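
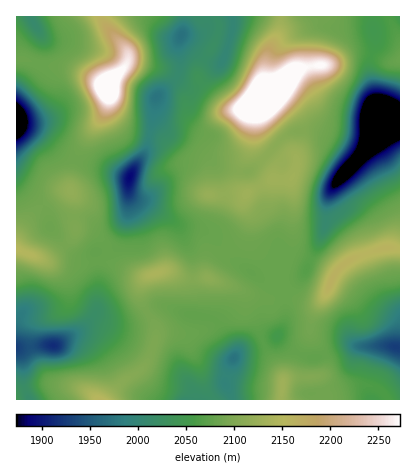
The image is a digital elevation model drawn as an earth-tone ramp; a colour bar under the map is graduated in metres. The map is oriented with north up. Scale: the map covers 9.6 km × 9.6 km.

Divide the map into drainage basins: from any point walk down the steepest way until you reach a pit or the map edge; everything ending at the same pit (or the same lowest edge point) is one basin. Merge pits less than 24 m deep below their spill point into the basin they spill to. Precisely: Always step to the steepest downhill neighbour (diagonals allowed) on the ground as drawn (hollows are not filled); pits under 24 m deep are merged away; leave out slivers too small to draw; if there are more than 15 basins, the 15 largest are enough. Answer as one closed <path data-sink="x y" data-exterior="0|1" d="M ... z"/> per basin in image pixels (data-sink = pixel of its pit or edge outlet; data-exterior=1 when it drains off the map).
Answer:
<path data-sink="380 122" data-exterior="0" d="M400 16l-119 0-2 16-13 28 0 36-2 3-6 2-4 5-4 42-10 20 0 16 7 10-3 12 5 12-1 6-9 18-23 18-7 12 1 7 26 8 28 12 6 0 8-6 4 0 20 9 10 1 8-3 5-4 12-26 13-10 34-12 16 0z"/><path data-sink="130 178" data-exterior="0" d="M280 16l-64 0 3 8-1 10-6 14-12 18-2 14-12 1-28-13-24-6-7 0-16 18-3 6 1 8-3 14-24 38-8 18-4 26 4 8 1 36-11 13-12 9-8 4 28 3 32-2 36 15 30-5 20 8 18-1 8-18 23-18 9-18 1-6-5-12 3-12-7-10 0-16 10-20 4-42 4-5 6-2 2-3 0-36 13-28z"/><path data-sink="234 358" data-exterior="0" d="M170 271l-8 0-14 5-7 10-1 8 3 12 13 22 0 10-6 18-5 10-7 6-14 8-17 20 173 0 3-20 9-10 5-14 13-22 3-20 9-14-14 3-26-10-4 0-8 6-6 0-56-21-18 1z"/><path data-sink="54 346" data-exterior="0" d="M18 250l-2 0 0 150 90 0 18-20 14-8 7-6 10-24 1-14-13-22-3-12 2-12 5-6-11-1-32-14-16 2-40-1z"/><path data-sink="396 348" data-exterior="0" d="M396 248l-12 0-24 7-10 5-13 10-13 28-11 16-3 20-13 22-5 14-8 10 12-3 22 0 4 7 4 16 74 0 0-150z"/><path data-sink="16 122" data-exterior="1" d="M24 59l-8 1 0 178 13-20 15-14 18-12 9-2 0-14 6-22 25-38 7-22-1-4-6-6-18-10-16-6-28-3z"/><path data-sink="34 22" data-exterior="0" d="M100 16l-84 0 0 42 12 2 12 5 28 3 28 12 12 9 3-9 16-16 1-10-25-32z"/><path data-sink="182 36" data-exterior="0" d="M214 16l-112 0-1 2 25 32 2 4 0 8 30 6 24 12 12 1 5-3 1-12 12-18 6-14 1-10z"/>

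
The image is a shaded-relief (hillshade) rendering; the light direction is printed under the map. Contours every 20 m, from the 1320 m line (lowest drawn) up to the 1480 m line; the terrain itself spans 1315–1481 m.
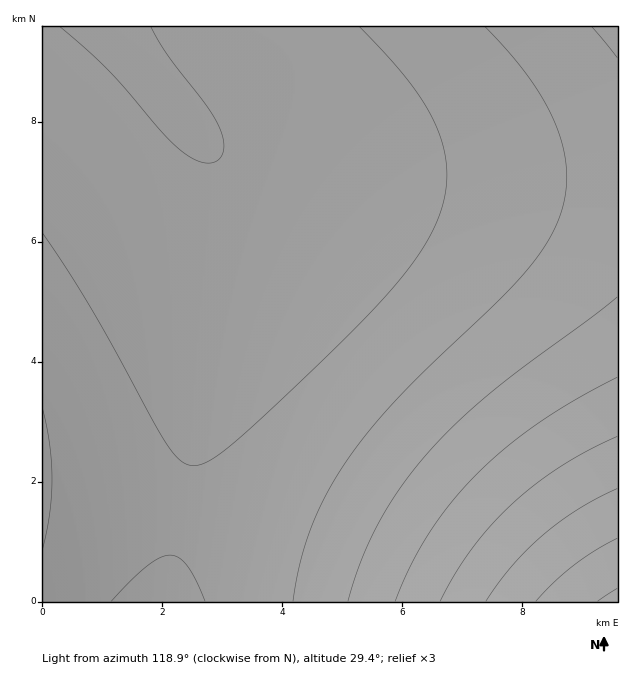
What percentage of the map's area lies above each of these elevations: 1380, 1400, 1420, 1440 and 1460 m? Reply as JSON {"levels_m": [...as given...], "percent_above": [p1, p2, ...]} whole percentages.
{"levels_m": [1380, 1400, 1420, 1440, 1460], "percent_above": [94, 90, 84, 71, 40]}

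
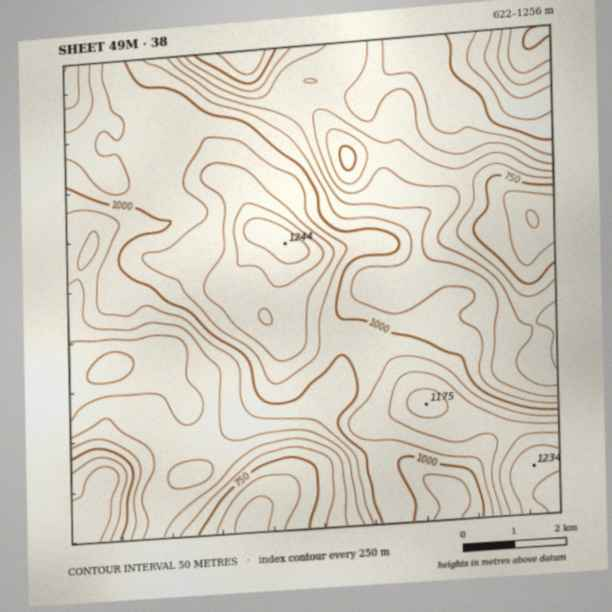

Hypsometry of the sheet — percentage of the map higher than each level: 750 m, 94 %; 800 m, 90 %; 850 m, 81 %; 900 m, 67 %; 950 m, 54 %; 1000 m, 41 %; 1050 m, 25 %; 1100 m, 14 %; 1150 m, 6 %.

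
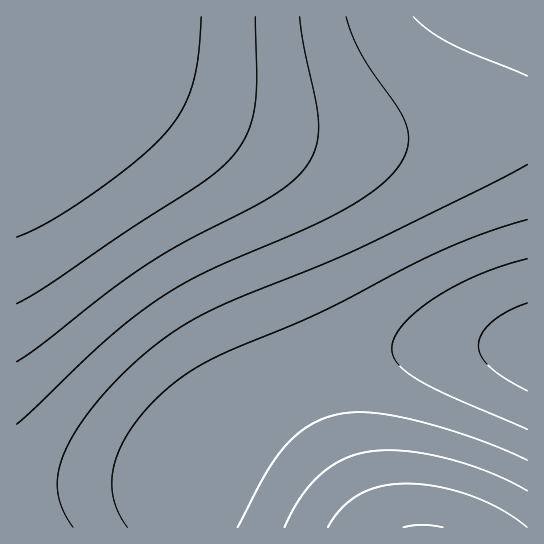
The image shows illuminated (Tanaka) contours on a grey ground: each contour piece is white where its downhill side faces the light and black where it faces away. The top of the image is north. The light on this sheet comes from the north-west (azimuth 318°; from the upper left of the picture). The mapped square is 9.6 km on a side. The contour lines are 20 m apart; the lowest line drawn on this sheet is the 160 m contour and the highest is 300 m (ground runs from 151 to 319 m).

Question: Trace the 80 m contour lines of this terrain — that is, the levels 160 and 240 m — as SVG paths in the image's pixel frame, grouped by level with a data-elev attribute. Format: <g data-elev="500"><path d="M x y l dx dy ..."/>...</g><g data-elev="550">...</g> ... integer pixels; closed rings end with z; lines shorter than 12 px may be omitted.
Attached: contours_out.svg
<g data-elev="160"><path d="M527 391l-23-13-14-11-9-10-3-11 4-12 10-12 16-11 19-8"/></g><g data-elev="240"><path d="M527 527l-26-18-31-14-33-9-31-2-25 2-22 8-18 15-13 18"/><path d="M17 424l90-85 27-22 25-19 24-14 24-13 96-41 38-19 34-21 21-20 8-12 4-11 1-10-3-12-8-18-36-52-9-19-7-19"/></g>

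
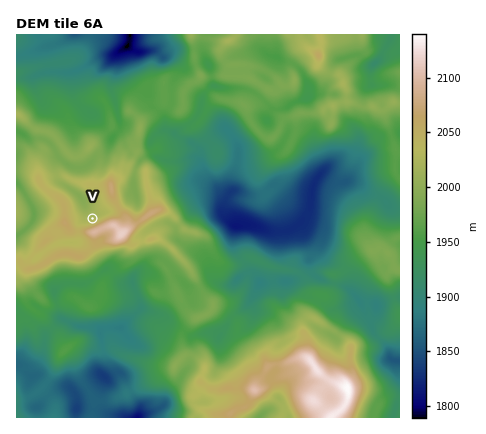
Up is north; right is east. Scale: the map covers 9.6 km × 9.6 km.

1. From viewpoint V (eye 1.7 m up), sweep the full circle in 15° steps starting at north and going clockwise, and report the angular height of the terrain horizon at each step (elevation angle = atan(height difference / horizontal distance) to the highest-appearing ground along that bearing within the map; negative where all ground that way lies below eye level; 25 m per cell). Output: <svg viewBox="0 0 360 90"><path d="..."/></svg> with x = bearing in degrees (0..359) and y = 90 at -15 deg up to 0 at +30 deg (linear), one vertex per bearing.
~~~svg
<svg viewBox="0 0 360 90"><path d="M0 58l15-1 15-3 15 0 15 1 15 0 15-5 15-9 15-3 15-3 15-2 15 0 15 2 15 4 15 7 15 6 15 1 15 0 15 1 15 1 15 1 15 4 15 0 15-1"/></svg>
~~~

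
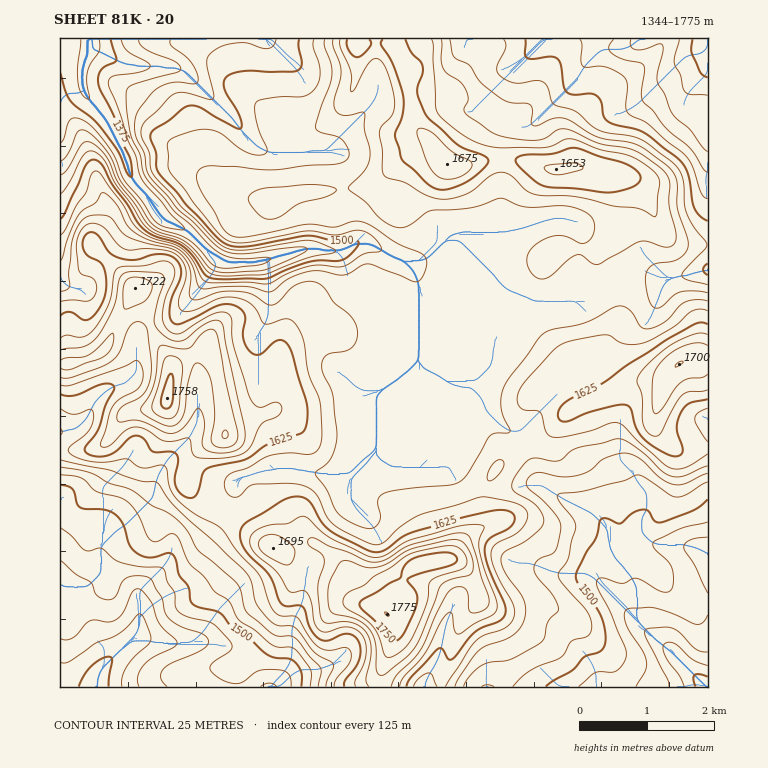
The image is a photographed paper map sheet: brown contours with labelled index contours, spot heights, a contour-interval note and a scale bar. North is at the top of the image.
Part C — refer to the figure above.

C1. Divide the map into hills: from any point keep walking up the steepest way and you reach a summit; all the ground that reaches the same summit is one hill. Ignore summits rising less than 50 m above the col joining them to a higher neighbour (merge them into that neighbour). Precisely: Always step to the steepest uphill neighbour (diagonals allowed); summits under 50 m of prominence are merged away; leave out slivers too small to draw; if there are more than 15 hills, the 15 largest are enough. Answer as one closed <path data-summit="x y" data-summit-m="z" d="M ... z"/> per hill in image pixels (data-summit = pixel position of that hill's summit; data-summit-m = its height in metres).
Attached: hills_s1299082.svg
<path data-summit="387 614" data-summit-m="1775" d="M366 243l-10 0-18 7 12 38-17 27 0 34 5 18 11 11 19 14 13-1-5 7 0 49-4 8-24 23-21-2-27-7-32 0-27 9-6 6-5 17-18 32-13 12-24 11-34 34-4 42-33 33 1-9-8-15-10-29-9-15-9-9-9-4 0 103 646 0-42-44-17-11-9-11-4-29-20-34-9-34-9-9-51-27-7-8-5-17-14-25-18-11-14-14-7-17-7-8-25-7 26 0 4-1 12-13 7-12 2-6-2-26 2-2 2-30-2-8-9-14-22-18-17-6-10 1-19 14-12 3-12-3z"/><path data-summit="447 164" data-summit-m="1675" d="M708 38l-617 0-1 11-7 16-2 15 4 13 22 27 18 36 5 20 9 12 28 33 25 13 20 22 9 5 7 2 33-2 39-11 16-2 22 3 18-8 10 0 32 17 14 3 10-3 19-14 10-1 17 6 18 14 10 11 5 10 6 4 23 10 15 4 9-4 32 0 44-18 37-2 41-11z"/><path data-summit="167 398" data-summit-m="1758" d="M89 38l-29 1 0 544 9 5 9 9 27 59 1 8 31-32 4-42 34-34 24-11 13-12 18-32 5-17 6-6 27-9 32 0 27 7 21 2 22-20 6-11 0-49 3-6-11 0-9-5-21-20-3-8-2-44 17-27-10-34-2-3-28-3-49 13-33 2-16-7-27-27-18-8-37-45-5-20-18-36-22-27-4-18 6-21 3-5z"/><path data-summit="679 364" data-summit-m="1700" d="M708 270l-41 10-30 0-51 20-32 0-9 4-15-4-23-10-7-7-3 72-7 12-12 13-25 2 20 6 7 8 7 17 14 14 18 11 14 25 5 17 7 8 51 27 9 9 9 34 20 34 4 29 9 11 17 11 44 44z"/>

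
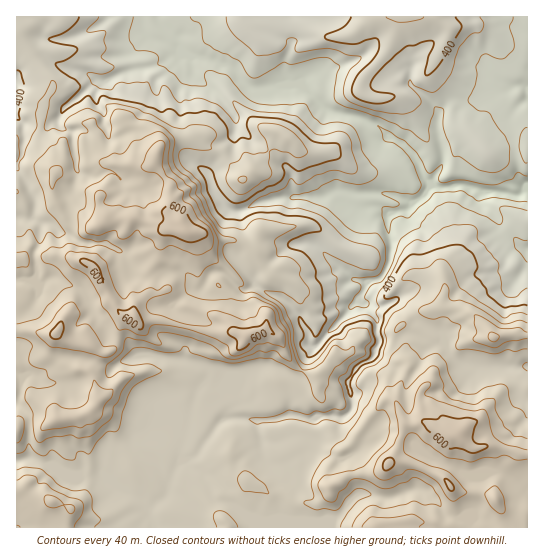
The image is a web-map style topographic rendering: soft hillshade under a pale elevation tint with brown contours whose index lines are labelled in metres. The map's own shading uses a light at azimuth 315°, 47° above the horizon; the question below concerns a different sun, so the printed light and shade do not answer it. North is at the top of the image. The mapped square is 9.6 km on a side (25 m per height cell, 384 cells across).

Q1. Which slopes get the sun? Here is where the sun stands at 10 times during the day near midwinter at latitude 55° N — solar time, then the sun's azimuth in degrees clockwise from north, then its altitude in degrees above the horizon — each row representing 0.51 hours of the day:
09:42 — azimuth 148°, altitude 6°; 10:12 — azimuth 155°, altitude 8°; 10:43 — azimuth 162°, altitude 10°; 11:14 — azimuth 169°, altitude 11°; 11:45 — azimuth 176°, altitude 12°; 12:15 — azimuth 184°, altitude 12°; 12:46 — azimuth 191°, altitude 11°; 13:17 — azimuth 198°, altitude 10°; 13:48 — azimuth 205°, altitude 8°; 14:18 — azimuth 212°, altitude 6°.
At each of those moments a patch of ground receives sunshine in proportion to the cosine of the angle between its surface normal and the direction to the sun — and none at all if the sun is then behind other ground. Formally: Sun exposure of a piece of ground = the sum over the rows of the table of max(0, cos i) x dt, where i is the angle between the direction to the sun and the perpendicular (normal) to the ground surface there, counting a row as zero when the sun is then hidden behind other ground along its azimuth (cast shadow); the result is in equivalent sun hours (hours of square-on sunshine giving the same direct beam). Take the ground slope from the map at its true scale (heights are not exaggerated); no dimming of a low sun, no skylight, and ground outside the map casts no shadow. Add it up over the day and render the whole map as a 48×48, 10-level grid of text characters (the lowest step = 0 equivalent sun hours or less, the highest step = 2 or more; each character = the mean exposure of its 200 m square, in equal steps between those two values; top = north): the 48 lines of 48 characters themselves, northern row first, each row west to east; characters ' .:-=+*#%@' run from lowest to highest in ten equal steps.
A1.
-=+==+*+:-============-==----:::=++=++++::---===
=++*#*-.-==========+*+===++=-.:=**++****+***=--=
=-::..:--------====+**+==+=+#%%##*=+**+=+#**+===
=--===++=--::---==++**+*#*#@@%%%+:=**+-=*++++===
+=:-+++-::---::--::=++*##*#*+++: -+++=-++=======
*=-. .-+=:  .:.:--:.:+**+===--:.:+=-=-=*+=======
------:     :....:-:.:-:::----------:*#*++======
::-=*=        .    -.     .:==+#+--=-:*#+===---=
-===-   .          .-      .:=%@@@%#**=*=----==:
=+=-   ..-:       ..::     ..  :*@@%#++=-::--=--
:-- .+=::==:.   ...:.-=:.       :-*%#*===-::----
:::..::-:-:.  .-===-..=++-.   .::--=#*==++=::---
-::.:---..::.-++++=:...-**+:::--::::-#+=+++=:-==
-:..:---:.::-=-.-++=...-+%####+-:::-:=++=+**+==+
=+=---++=****=   :-:.:---*%%%@%*=--==:*+-+*###*%
:++++-. .-==+=.  .:-=+#@%#####%@%**+=-=+##%%%#**
-=+==--.:::---::-.:=*@@%*==+===++++***-    ::...
=-=+-:-=:.... :.  .-#*.      :--===--: .... .   
+==*=-.:::..:-:..            .:--:--...::.  :=-.
:.-=+=:-+++*=---       ...:-. ..::.:..:::...:-==
::: .:#@@*#***##++:  .-=*%%%*:    .:. ....:---=+
 :     .-**==*#%%#+++=----:-++-   .:     ...::-=
:--=-.  .:====+*##*:=+==:  .:+#*=-:.    .:::::..
+=+**%#::--==+++**#=.=+-:--::-+%##-......-==----
+===+#%*:::--:.-==::-.:---:-::-+#*..==--::-:::-.
:--::-+#=...::--=-=-.. .-=-::--::. =*=---.      
=-::..-+=. .=**: ..:.    -==---: :+=:..::       
=-:. ::=#= .:::=-.    .  :+==:.  ..  :-==-.     
:.  -+.:+##--=:.:-=:   ::.-=--    :.:=**+*+:    
=-.:=-::-*@@*%@@#=--: :+..:==    .-======---. ..
+*%%*--:.-#@@==#@@@%**@@%-::.  :+=-=--==--*#%@@%
=-=#%%%*=%*+#@%***##%@@@@=   ::=+.:::::.-*#%@@##
=+++-::=%=   :--=*%@@@#*%@.  =*@= .-::  :===+++*
==+=+*+-: .=++=========--+*--+%-.:::-. ::::::::.
-:--==-: -%#*++============+==:-+-:.:.:=.     :-
=-..::::-**=================+=-:-:..::-.     --=
=+-.  .=**+=============+***%#+:.:*=.::     :-::
.=-::-+**+=========+=+**+-=+=:: .=++.:::.  .::::
-==@@%#%%+=========::::::-:..:  -=-=+*+::.-+-::.
**%@%%%%*+=---====-----===-==-.-=-::+*##++=:..  
#*#*+**+==-----==---------=--:-+-. .--*#%%+=+-. 
=-++++====---====-===---===-:.-:...:..:=##@@%***
  .:-=======-==--===--:-----.. ..-*##%=  -+==+**
 :   :--=======----===-:----. :#%%@@%%@%:.--::==
=-    .---=======---=++=---=*+%*+*%#+-=##=-:..--
===-. :----===--==-=======--*@*-     ..-##***---
+=+*++=:-====-==-=-.-=====++*#=.      ..=+==**--
++===**============-:-========-:.::-==--:-=-=+==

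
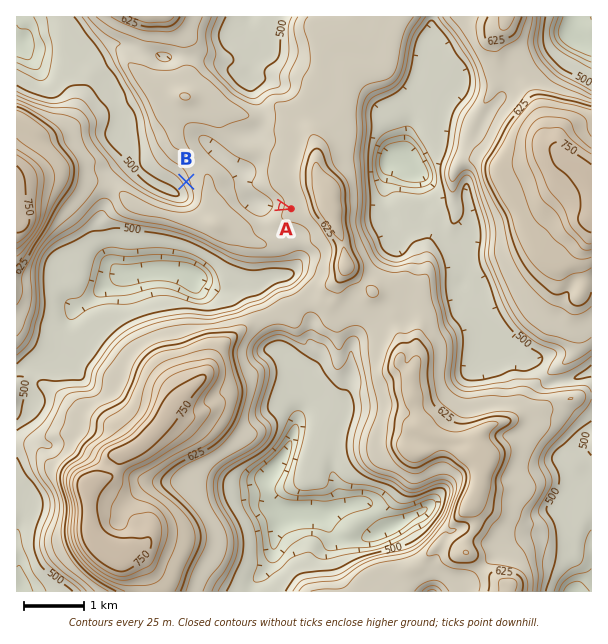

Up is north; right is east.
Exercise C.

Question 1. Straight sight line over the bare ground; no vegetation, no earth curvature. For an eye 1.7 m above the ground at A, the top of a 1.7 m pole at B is hidden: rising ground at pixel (230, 193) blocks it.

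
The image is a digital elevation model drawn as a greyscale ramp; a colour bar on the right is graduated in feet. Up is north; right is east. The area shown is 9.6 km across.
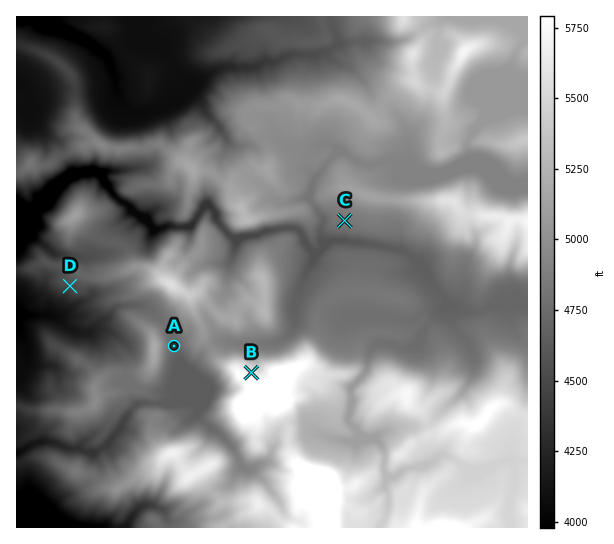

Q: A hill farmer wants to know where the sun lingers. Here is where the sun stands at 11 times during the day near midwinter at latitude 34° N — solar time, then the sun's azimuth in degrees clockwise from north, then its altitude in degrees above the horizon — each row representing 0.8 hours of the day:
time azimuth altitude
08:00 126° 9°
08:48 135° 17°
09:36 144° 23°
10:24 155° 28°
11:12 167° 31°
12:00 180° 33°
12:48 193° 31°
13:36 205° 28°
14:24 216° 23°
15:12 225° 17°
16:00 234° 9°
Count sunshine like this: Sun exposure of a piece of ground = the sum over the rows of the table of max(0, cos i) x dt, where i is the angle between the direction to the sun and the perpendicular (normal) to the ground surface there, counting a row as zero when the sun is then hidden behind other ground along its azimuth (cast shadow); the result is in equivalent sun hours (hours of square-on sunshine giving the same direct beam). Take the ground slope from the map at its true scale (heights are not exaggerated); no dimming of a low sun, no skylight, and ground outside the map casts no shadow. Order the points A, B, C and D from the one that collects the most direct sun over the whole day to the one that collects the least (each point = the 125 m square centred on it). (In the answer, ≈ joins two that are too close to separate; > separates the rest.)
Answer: D > C ≈ A > B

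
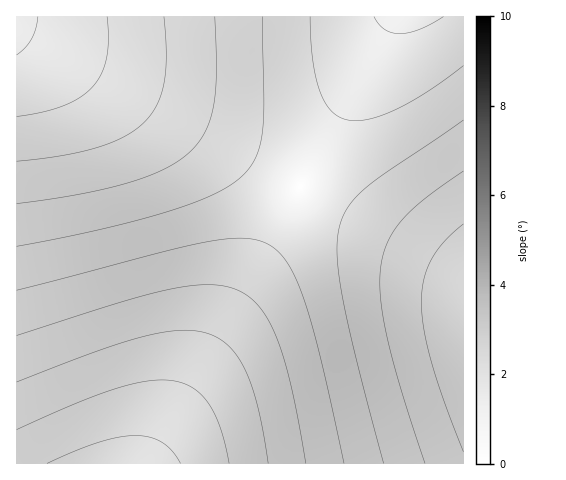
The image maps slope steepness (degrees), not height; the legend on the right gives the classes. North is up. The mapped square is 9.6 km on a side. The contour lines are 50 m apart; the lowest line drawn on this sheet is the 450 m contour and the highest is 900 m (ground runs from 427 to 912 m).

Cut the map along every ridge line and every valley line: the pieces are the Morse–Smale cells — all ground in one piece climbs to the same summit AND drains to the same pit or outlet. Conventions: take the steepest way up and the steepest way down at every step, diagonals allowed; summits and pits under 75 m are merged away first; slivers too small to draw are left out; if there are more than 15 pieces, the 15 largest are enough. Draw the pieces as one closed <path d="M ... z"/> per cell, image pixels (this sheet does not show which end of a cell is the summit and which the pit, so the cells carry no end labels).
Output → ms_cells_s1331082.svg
<path d="M17 30l-1 433 131 1 154-277z"/><path d="M302 188l-4 1-150 274 315 1 1-186z"/><path d="M393 16l-376 0-1 13 284 157z"/><path d="M463 16l-69 1-93 169 162 91z"/>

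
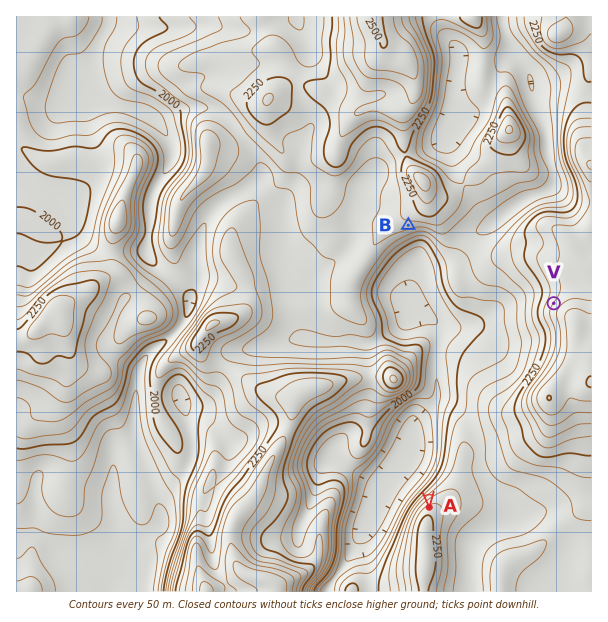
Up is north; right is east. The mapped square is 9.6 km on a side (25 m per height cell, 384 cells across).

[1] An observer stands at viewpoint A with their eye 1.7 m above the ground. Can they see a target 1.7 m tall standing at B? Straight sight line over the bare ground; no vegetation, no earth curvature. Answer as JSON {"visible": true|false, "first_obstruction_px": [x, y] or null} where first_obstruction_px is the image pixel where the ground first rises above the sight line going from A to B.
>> {"visible": true, "first_obstruction_px": null}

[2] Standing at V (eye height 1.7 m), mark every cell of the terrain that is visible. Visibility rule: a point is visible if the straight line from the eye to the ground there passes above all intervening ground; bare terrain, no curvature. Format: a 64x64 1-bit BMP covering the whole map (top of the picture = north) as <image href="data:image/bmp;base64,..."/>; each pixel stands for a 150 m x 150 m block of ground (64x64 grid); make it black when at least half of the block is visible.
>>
<image width="64" height="64" href="data:image/bmp;base64,Qk0+AgAAAAAAAD4AAAAoAAAAQAAAAEAAAAABAAEAAAAAAAACAAATCwAAEwsAAAIAAAAAAAAA////AAAAAAAAAAAHyAAAAAAAAB/wAAAAAAAAf/AAAAAAAAD/8AAAAAAAAP54AAAAAAAA/ngAAAAAAAD+eAAAAAAAAP94AAAAAAAA//wAAAAAAAB//AAAAAAAAD/+AAAAAAAAH/4AAAAAAAAf/wAAAAAAAA//gAAAAAAAD8OAAAAAAAAHg8AAAAAAAAcDwAAAAAAAAgHgAAAAAAACAeAAAAAAAAEB4AAABgAAAYDgAAADgAAB4DQAAAfAAADwPAAAA8AAMfw8AAADAAR//HxgABAAB//+fuAAEAAP//5/4AAkAA/////wACQAB/////AAJgAH/8P/+AAHAAP+B//8AAfDAf4H/H4AB+MAfA/4f/AB/wB8B+B/+AD+AHgH4P/4AHwAeAfA//gAOAD4A+D/9gAwAPwB4P8EADAB/jHx8AwAGED8cPvgGAAYYPh4f+AgABgg8Hg/8AAAGDBweAfwAAAIOCA4B/gAAAAfADgH+AAAAA+AOAd8AAAAB8P4AzwBAAAHxxgADgEAAAfGGAAPAgAAB4wIAA8AAAAHCAgYBwAAAAIYADwAAAAAABAA/AAAAAAAGAGeAAAAAAAIAA4AAAAAAAgADgAAAAAAAAAOAAAAAAAAA/4AAAAAAAAB/wAAAAAAAADOAAAAAAAAAE4AAAAAAAAARgAQAAAAAACGAAAAAAAAAI8AAA=="/>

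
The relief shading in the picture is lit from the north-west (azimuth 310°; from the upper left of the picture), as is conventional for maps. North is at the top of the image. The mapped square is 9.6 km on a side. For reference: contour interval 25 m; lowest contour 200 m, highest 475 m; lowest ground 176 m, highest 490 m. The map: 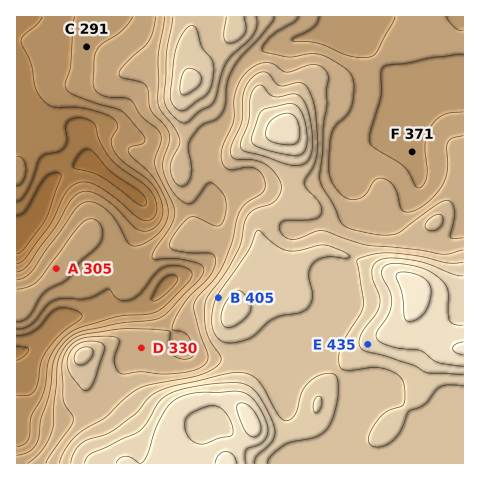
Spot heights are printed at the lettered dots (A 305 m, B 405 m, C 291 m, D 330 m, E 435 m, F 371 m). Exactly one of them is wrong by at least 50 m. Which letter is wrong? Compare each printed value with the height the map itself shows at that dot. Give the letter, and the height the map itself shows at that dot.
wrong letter F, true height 296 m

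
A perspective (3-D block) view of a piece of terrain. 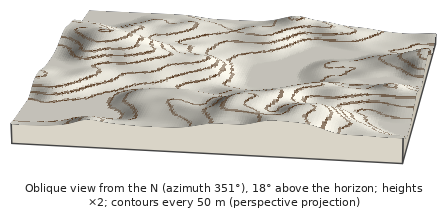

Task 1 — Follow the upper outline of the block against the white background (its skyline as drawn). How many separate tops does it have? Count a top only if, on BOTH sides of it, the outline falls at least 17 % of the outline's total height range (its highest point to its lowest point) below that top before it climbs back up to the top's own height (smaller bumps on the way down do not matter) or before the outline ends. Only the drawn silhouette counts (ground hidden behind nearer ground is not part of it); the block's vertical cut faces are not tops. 1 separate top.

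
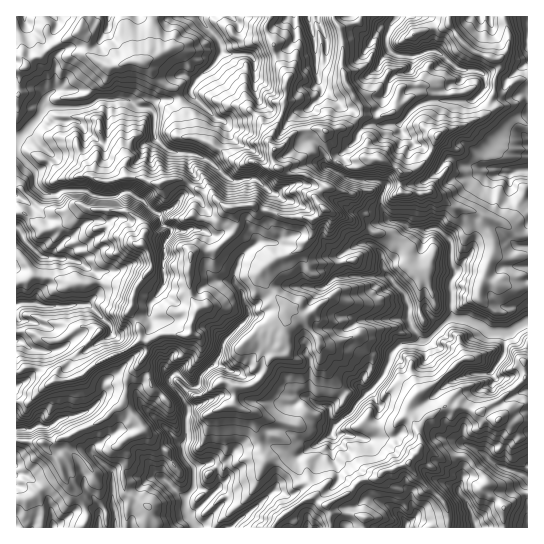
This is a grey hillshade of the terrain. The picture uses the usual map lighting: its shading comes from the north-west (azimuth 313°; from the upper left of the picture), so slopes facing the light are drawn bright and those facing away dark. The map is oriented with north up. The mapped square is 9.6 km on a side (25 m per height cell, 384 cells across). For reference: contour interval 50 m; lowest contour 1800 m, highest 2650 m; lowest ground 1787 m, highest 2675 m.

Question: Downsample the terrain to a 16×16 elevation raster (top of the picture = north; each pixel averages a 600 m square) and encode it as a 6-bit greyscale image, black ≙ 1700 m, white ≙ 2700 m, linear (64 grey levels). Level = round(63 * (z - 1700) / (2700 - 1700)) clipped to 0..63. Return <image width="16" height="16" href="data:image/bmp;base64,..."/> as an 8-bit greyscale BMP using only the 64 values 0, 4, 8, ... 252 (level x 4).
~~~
<image width="16" height="16" href="data:image/bmp;base64,Qk02BQAAAAAAADYEAAAoAAAAEAAAABAAAAABAAgAAAAAAAABAAATCwAAEwsAAAABAAAAAAAAAAAAAAEBAQACAgIAAwMDAAQEBAAFBQUABgYGAAcHBwAICAgACQkJAAoKCgALCwsADAwMAA0NDQAODg4ADw8PABAQEAAREREAEhISABMTEwAUFBQAFRUVABYWFgAXFxcAGBgYABkZGQAaGhoAGxsbABwcHAAdHR0AHh4eAB8fHwAgICAAISEhACIiIgAjIyMAJCQkACUlJQAmJiYAJycnACgoKAApKSkAKioqACsrKwAsLCwALS0tAC4uLgAvLy8AMDAwADExMQAyMjIAMzMzADQ0NAA1NTUANjY2ADc3NwA4ODgAOTk5ADo6OgA7OzsAPDw8AD09PQA+Pj4APz8/AEBAQABBQUEAQkJCAENDQwBEREQARUVFAEZGRgBHR0cASEhIAElJSQBKSkoAS0tLAExMTABNTU0ATk5OAE9PTwBQUFAAUVFRAFJSUgBTU1MAVFRUAFVVVQBWVlYAV1dXAFhYWABZWVkAWlpaAFtbWwBcXFwAXV1dAF5eXgBfX18AYGBgAGFhYQBiYmIAY2NjAGRkZABlZWUAZmZmAGdnZwBoaGgAaWlpAGpqagBra2sAbGxsAG1tbQBubm4Ab29vAHBwcABxcXEAcnJyAHNzcwB0dHQAdXV1AHZ2dgB3d3cAeHh4AHl5eQB6enoAe3t7AHx8fAB9fX0Afn5+AH9/fwCAgIAAgYGBAIKCggCDg4MAhISEAIWFhQCGhoYAh4eHAIiIiACJiYkAioqKAIuLiwCMjIwAjY2NAI6OjgCPj48AkJCQAJGRkQCSkpIAk5OTAJSUlACVlZUAlpaWAJeXlwCYmJgAmZmZAJqamgCbm5sAnJycAJ2dnQCenp4An5+fAKCgoAChoaEAoqKiAKOjowCkpKQApaWlAKampgCnp6cAqKioAKmpqQCqqqoAq6urAKysrACtra0Arq6uAK+vrwCwsLAAsbGxALKysgCzs7MAtLS0ALW1tQC2trYAt7e3ALi4uAC5ubkAurq6ALu7uwC8vLwAvb29AL6+vgC/v78AwMDAAMHBwQDCwsIAw8PDAMTExADFxcUAxsbGAMfHxwDIyMgAycnJAMrKygDLy8sAzMzMAM3NzQDOzs4Az8/PANDQ0ADR0dEA0tLSANPT0wDU1NQA1dXVANbW1gDX19cA2NjYANnZ2QDa2toA29vbANzc3ADd3d0A3t7eAN/f3wDg4OAA4eHhAOLi4gDj4+MA5OTkAOXl5QDm5uYA5+fnAOjo6ADp6ekA6urqAOvr6wDs7OwA7e3tAO7u7gDv7+8A8PDwAPHx8QDy8vIA8/PzAPT09AD19fUA9vb2APf39wD4+PgA+fn5APr6+gD7+/sA/Pz8AP39/QD+/v4A////ADxAREhIHDRIcHh4ZFBkPEhAXFRMMCg4XFxseISAWFQ4WGxgaEwwUGRkUFhsjGBIVFRUbHRcRHx4aExEYHh0dHiAkHx8ZEiAiGhoUEBsaExgYHSMmIyUcJiUjHRAMExMPERUYJysvJSMoJR0TCwoLCxEVFiQoLScnJiEbEBINFhUPERckJy4qKSolHBMXDhQUERYcJRwoLi0uMiMXEhMXFQwQFRciJicmKzUoHyMaEhAIEBoeGBcdKzQsKisnGRAMBwwQExAZGCYrLCciIiMZEAoICwoPEBccJh8jHx4aGBURDhUXFhANFCMZHxMREhcVDhIUFBQODBgcFR0NFRgUEQ="/>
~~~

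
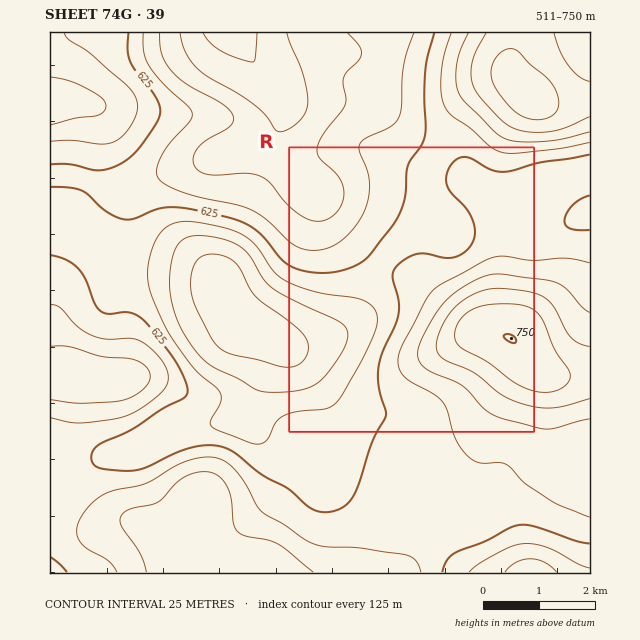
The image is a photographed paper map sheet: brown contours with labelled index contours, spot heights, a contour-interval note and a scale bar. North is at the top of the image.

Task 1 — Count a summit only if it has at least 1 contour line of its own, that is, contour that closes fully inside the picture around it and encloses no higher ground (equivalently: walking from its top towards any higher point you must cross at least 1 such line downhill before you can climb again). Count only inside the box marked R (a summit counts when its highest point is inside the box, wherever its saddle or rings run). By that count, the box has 1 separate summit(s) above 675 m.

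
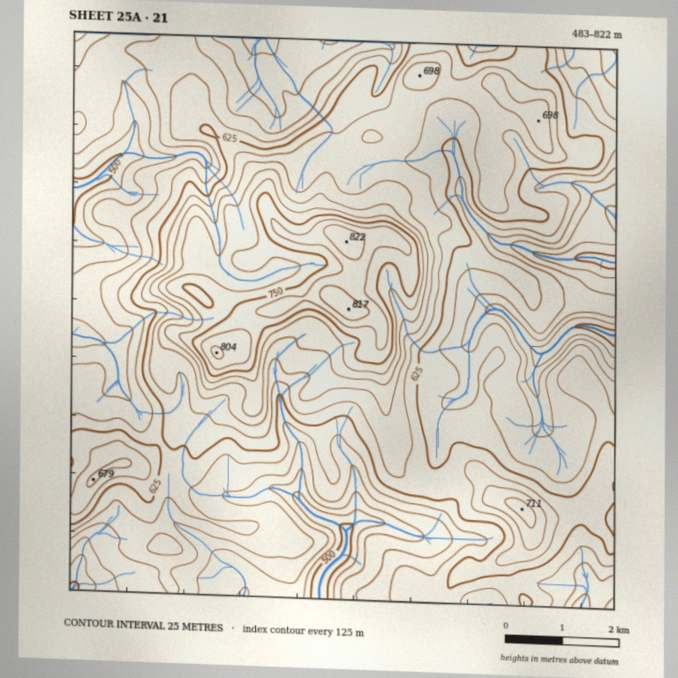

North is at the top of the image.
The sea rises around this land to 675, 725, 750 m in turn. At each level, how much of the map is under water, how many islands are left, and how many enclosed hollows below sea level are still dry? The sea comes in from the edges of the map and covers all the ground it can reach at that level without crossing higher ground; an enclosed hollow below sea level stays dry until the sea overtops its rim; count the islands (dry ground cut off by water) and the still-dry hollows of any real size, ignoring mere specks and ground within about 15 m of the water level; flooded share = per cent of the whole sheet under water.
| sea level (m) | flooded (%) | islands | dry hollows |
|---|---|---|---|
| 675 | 82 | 4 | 0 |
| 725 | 91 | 1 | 0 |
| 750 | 94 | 1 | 0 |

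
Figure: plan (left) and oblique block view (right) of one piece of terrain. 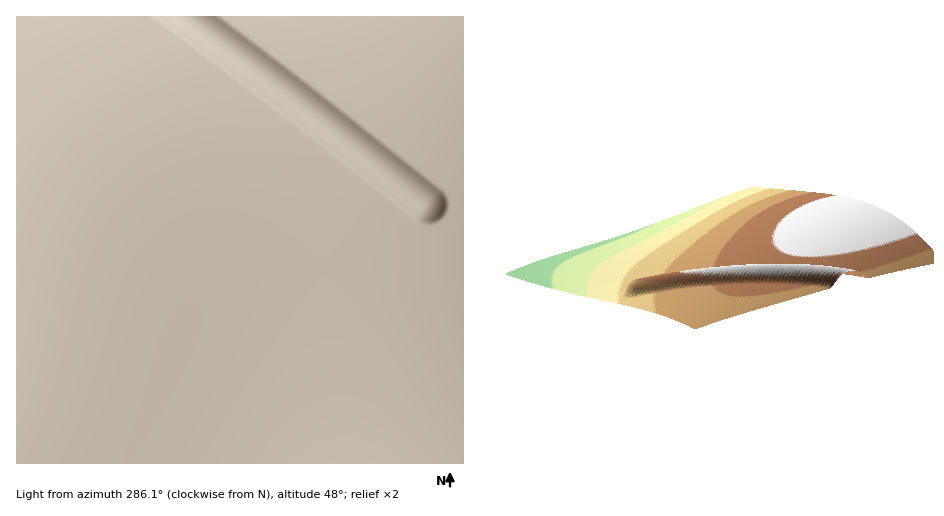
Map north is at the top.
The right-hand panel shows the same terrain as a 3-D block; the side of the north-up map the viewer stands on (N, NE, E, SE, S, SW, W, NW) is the NE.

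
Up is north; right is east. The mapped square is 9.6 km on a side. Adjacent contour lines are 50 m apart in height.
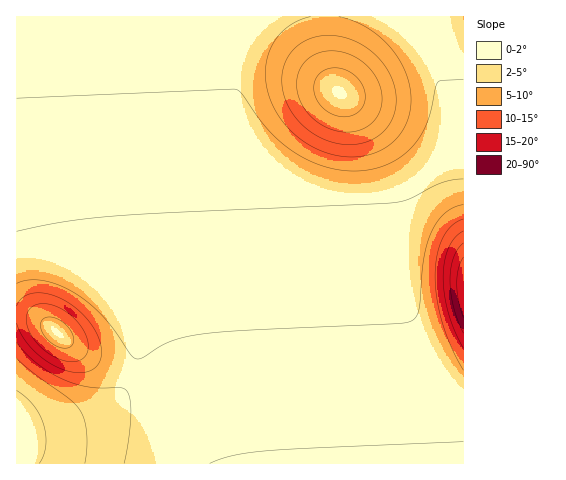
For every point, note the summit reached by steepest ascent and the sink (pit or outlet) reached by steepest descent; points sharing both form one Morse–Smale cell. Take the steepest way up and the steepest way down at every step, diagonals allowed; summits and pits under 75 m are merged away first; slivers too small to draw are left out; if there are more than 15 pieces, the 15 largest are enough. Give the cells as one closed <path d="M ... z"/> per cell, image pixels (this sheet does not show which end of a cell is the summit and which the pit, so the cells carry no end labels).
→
<path d="M463 16l-364 1 9 206 8 48 16 42 5 24 0 24-4 15 28 16 22 20 16 23 15 29 250-1z"/><path d="M98 16l-82 1 0 297 13 2 14 6 38 30 28 15 23 9 5-15 0-24-5-24-16-42-8-48z"/><path d="M133 376l-10 16-10 10-21 13-43 13-32 6-1 29 197 1-14-29-16-23-22-20z"/><path d="M24 315l-8 0 1 119 32-6 43-13 21-13 14-14 6-11-2-2-39-16-19-13-30-24z"/>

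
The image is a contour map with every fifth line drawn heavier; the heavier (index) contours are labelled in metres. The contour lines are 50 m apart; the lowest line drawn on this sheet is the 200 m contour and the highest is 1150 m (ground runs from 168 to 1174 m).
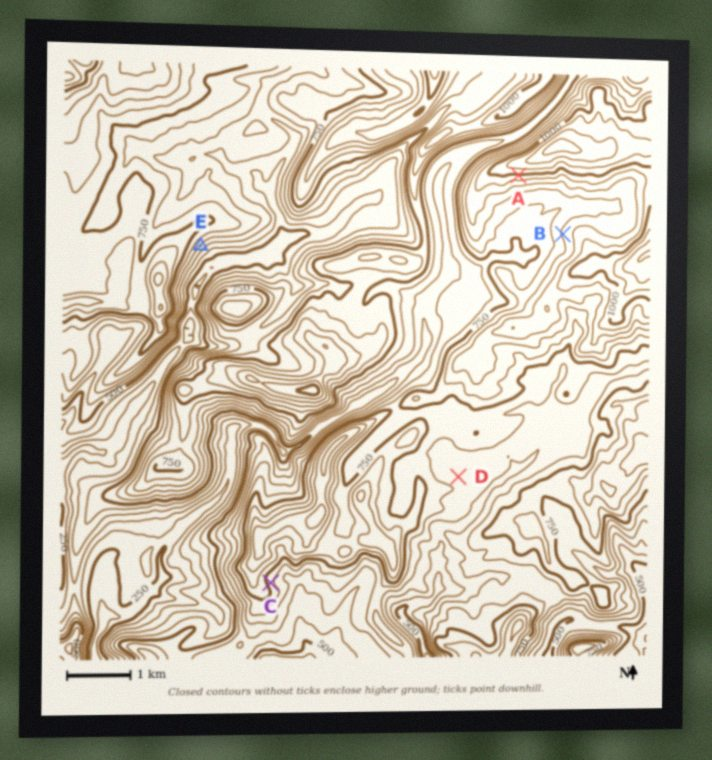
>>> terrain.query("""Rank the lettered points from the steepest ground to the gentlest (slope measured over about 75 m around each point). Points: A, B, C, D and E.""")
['E', 'A', 'C', 'B', 'D']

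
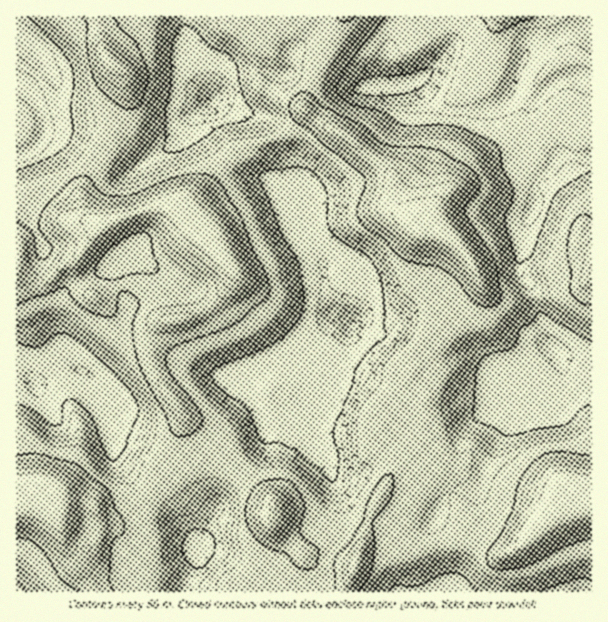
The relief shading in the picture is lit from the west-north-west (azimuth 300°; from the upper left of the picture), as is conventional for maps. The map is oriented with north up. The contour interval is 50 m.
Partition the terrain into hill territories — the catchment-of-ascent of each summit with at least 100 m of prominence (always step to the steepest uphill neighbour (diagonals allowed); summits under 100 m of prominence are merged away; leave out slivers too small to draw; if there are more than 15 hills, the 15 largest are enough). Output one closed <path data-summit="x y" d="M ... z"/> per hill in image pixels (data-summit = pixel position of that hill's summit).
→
<path data-summit="224 255" d="M216 100l-26 17-6 17-7 10-18 8-10-1-14-9-16-16-12-4-23 0-39 6-5 15-11 9-13 6 0 217 13 4 6 6 28-18 11 0 19 9 12 9 7 7 0 9-4 9 0 16 8 35 27 27 16 10 11 11 11 16 12 12 3 6 1 10 23-44 0-17 6-13 17-19 19-14 4-11-2-15-24-48 32-12 27-2 6-3 19-20 6-11 12-9-8-6-6-10-3-9-1-26-16-19-6-20-13-15-13-25-16-12-7-17-9-9-4-30z"/><path data-summit="423 224" d="M398 16l-213 0 1 37 10 13 8 18 11 16 9-20 7-7 32-3 15 5-3 1-4 5-6 18-6 12-5 3 8 3 4 24 5 9 9 8 4 9 2 12-8 12 11 19 13 15 6 20 16 19 1 26 6 15 8 9 36 18 15 0 4-3 0-6 4-5 18-10 42 0 5 19 9 20 20 20 11 5 28 0 9-4 12-8 4-9-10-12-2-18-10-13-4-23-10-12-2-10 5-15 0-15 12-27 0-21 18-18 5-9-24-7-6-8 0-30 7-12-19-9-4 0-8 11-9 5-13 2-36 0-13-8-16-22-31 6-1-24 5-18 8-18z"/><path data-summit="567 489" d="M561 356l-2 18-20 20-9 4-19 3 0 19-27 47-4 22-4 3-21-2-6 3-16 28 0 21 16 50 143-1 0-222z"/><path data-summit="273 504" d="M438 307l-22 1-18 10-4 5 0 6-4 3-15 0-18-10-4 0-5 13-4 21-4 7 0 6 5 4 23 6 27 18 13 13 2 7-2 12-24 24 6 1 26 15 13 15 11 8 4 8 4-6 7-4 21 2 4-3 4-22 27-47 0-19 19-3 9-4 20-20 1-17-3-5-6 9-11 7-9 4-33-2-6-3-20-20-9-20-5-18z"/><path data-summit="48 488" d="M74 367l-11 0-28 18-9-7-10-1 0 214 169 1 7-20 6-11-2-18-26-34-11-11-16-10-27-27-8-35 0-16 4-9 0-9-19-16z"/><path data-summit="110 60" d="M183 16l-166 0-1 17 13 9 9 9 5 9 0 8-17 18-4 1 7 4 8 10 6 15 1 12 40-6 23 0 12 4 16 16 17 10 7 0 18-8 7-10 6-17 24-16 0-3-10-14-8-18-10-13z"/><path data-summit="356 566" d="M390 454l-9 2-21 19-6 3-15 2-7-3 10 20 0 33-16 27 0 22-4 9 1 4 125-1-9-25-7-32 0-9 8-16 4-12-28-28z"/><path data-summit="591 272" d="M572 156l-12 0-7 11-18 18 0 21-12 27 0 15-5 22 12 15 4 23 10 13 3 21 16 16 28 10 1-209z"/><path data-summit="504 17" d="M582 16l-133 0-3 8 0 29-18 20-12 7 17 22 13 8 36 0 13-2 15-10 18-48 33-16 26-6z"/>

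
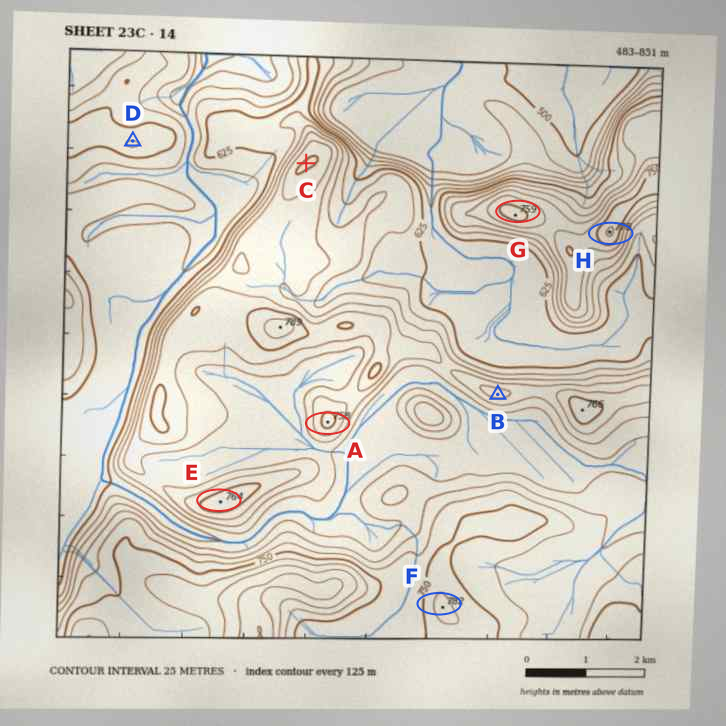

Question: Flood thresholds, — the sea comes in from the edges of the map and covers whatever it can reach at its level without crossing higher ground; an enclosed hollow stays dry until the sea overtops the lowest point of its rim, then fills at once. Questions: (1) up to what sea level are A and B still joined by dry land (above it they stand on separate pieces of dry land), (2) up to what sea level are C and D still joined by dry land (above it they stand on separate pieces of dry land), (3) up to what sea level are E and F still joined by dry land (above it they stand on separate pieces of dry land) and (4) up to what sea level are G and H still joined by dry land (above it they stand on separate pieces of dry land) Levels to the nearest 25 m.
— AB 700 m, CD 600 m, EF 675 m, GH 725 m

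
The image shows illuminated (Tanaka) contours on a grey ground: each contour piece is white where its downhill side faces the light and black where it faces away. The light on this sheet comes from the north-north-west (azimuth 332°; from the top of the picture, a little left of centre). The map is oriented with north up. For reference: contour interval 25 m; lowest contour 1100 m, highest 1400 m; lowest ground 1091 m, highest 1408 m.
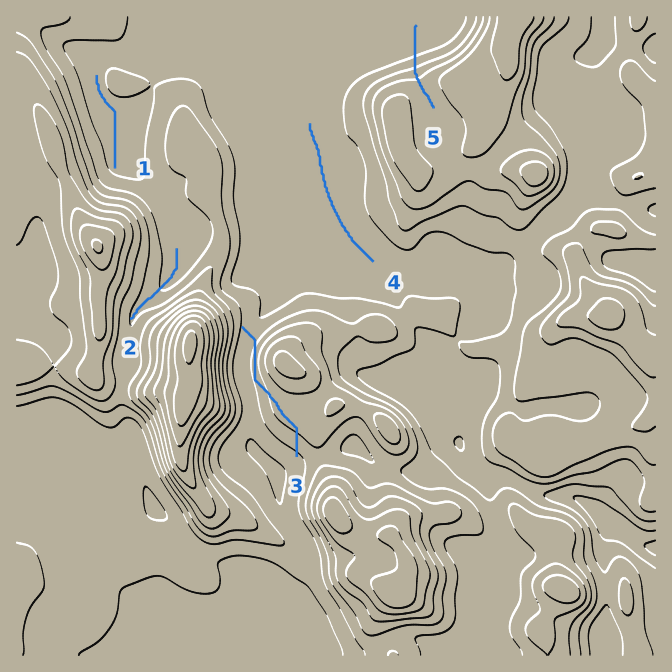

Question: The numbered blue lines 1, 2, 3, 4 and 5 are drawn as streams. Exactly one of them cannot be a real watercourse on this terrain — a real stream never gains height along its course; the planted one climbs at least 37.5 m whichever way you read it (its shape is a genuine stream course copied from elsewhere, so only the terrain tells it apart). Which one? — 3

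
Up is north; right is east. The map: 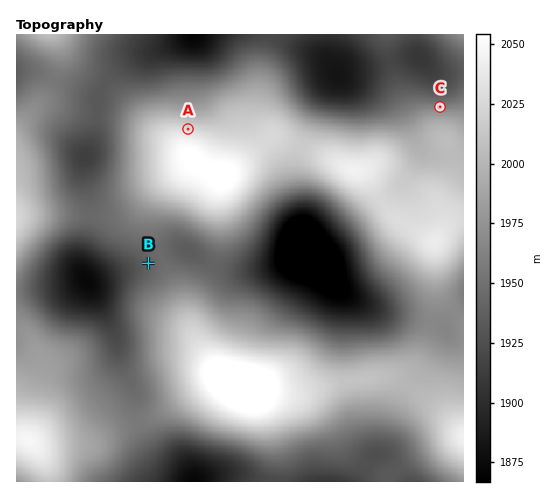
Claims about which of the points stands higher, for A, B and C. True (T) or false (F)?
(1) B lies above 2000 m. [F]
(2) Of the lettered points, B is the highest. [F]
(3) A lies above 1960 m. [T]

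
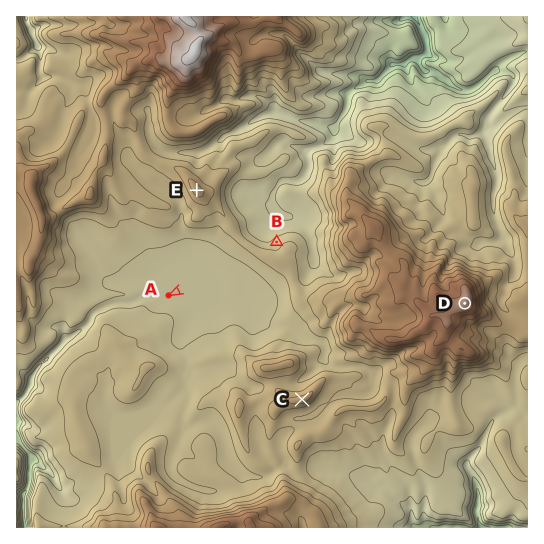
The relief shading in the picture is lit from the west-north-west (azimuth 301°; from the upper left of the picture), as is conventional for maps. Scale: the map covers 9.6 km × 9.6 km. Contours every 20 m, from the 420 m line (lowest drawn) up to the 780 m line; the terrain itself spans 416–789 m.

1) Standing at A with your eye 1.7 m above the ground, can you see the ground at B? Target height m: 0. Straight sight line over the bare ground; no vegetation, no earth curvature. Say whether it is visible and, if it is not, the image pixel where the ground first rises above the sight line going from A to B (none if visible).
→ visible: false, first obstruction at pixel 245 258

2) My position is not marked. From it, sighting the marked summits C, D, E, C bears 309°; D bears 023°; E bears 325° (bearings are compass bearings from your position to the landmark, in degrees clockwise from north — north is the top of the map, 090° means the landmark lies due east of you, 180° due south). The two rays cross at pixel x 393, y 472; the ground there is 560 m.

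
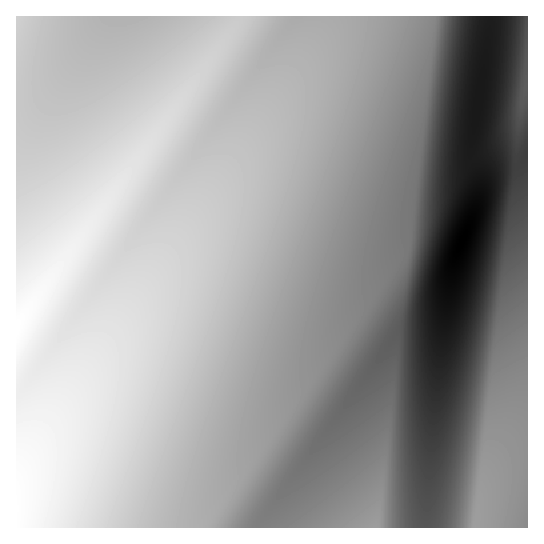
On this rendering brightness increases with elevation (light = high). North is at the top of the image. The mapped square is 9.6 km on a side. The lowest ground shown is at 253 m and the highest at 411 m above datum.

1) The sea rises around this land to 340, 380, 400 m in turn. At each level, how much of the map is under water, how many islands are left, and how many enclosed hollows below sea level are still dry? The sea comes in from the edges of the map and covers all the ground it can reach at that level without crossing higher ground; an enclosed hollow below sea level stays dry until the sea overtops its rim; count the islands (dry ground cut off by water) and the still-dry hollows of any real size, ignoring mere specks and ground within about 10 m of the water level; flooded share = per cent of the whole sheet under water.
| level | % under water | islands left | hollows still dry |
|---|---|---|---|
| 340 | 33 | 0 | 0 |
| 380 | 75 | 0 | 0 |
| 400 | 95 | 0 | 0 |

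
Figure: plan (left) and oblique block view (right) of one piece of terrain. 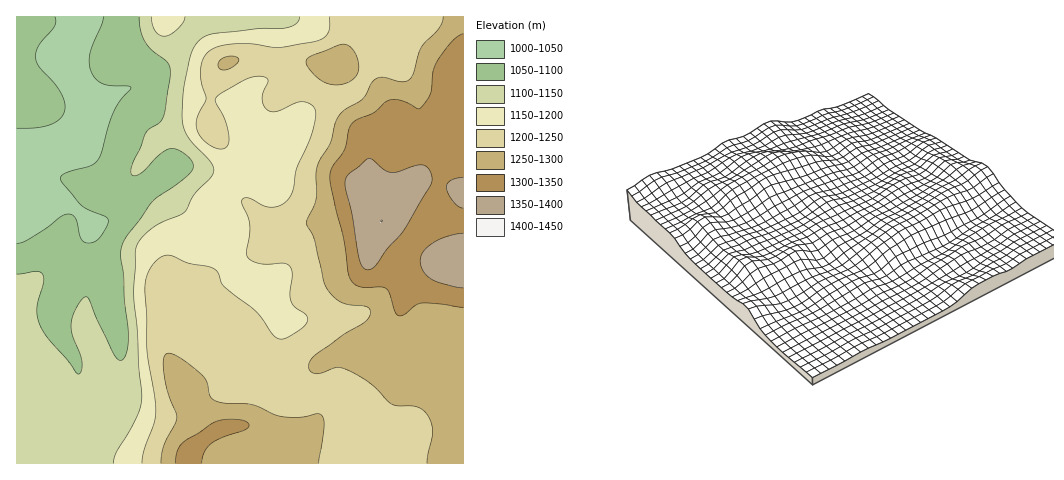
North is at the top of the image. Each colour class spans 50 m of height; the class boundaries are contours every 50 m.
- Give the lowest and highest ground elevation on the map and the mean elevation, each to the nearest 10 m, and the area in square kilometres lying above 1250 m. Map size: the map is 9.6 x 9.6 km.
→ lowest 1040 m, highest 1400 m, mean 1200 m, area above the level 26.9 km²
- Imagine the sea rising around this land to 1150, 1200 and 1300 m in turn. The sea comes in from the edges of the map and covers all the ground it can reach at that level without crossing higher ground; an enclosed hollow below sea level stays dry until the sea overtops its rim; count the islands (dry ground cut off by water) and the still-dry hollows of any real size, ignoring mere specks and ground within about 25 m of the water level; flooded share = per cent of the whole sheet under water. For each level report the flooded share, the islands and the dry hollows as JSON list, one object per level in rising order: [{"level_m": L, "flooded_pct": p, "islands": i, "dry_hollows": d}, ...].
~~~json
[{"level_m": 1150, "flooded_pct": 33, "islands": 0, "dry_hollows": 0}, {"level_m": 1200, "flooded_pct": 46, "islands": 0, "dry_hollows": 0}, {"level_m": 1300, "flooded_pct": 87, "islands": 0, "dry_hollows": 0}]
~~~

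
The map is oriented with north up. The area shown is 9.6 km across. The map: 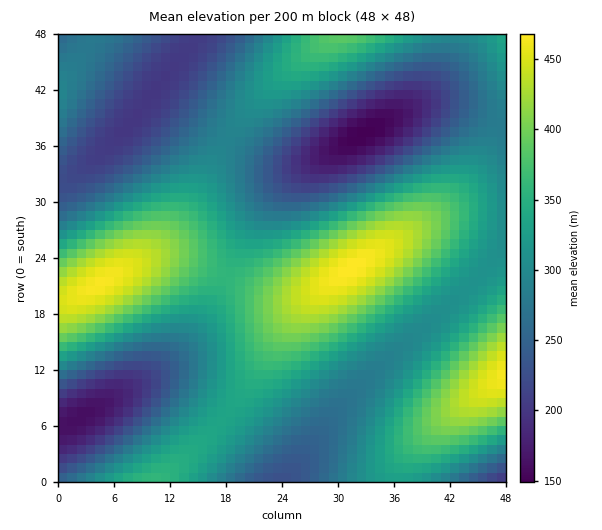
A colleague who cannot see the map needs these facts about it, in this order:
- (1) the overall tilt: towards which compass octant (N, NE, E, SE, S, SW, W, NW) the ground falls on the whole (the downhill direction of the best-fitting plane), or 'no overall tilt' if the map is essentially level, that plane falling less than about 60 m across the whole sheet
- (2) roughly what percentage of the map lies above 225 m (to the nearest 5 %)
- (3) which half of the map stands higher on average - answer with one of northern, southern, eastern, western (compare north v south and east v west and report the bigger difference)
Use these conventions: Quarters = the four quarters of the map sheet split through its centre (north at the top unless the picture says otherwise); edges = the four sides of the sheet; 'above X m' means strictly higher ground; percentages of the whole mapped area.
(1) On the whole the ground falls towards the north-west.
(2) Roughly 85 % of the ground is higher than 225 m.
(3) On average the southern half of the map is the higher ground.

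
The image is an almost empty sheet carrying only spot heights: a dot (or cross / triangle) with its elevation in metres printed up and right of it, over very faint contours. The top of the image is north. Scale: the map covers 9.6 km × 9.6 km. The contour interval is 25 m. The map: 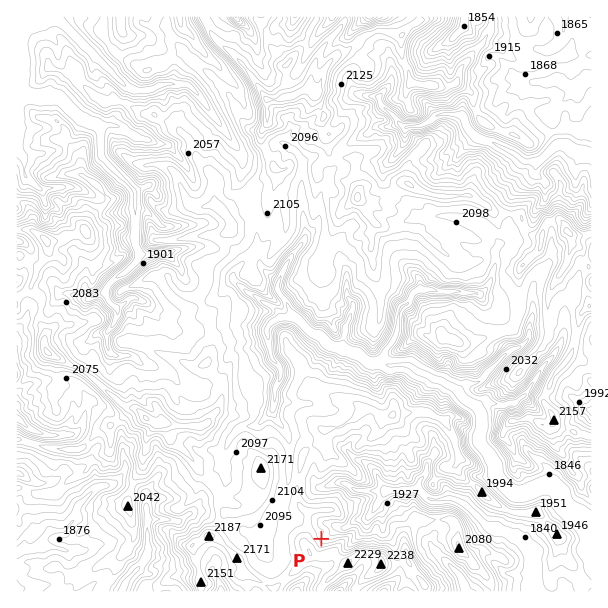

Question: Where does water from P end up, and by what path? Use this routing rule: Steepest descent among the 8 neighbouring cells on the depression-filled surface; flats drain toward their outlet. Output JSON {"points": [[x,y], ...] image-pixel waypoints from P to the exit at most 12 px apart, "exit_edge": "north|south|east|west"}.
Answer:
{"points": [[321, 539], [333, 531], [345, 527], [357, 519], [369, 516], [377, 504], [386, 492], [398, 491], [410, 489], [422, 492], [434, 500], [446, 498], [458, 501], [470, 509], [482, 521], [494, 528], [506, 531], [518, 539], [530, 549], [533, 561], [533, 573], [534, 585], [537, 591]], "exit_edge": "south"}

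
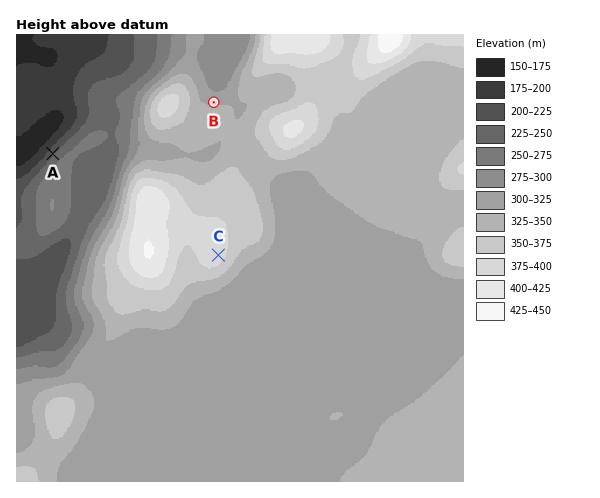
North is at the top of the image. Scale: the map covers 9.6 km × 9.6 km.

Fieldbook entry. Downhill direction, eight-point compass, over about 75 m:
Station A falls NW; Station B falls N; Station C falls SE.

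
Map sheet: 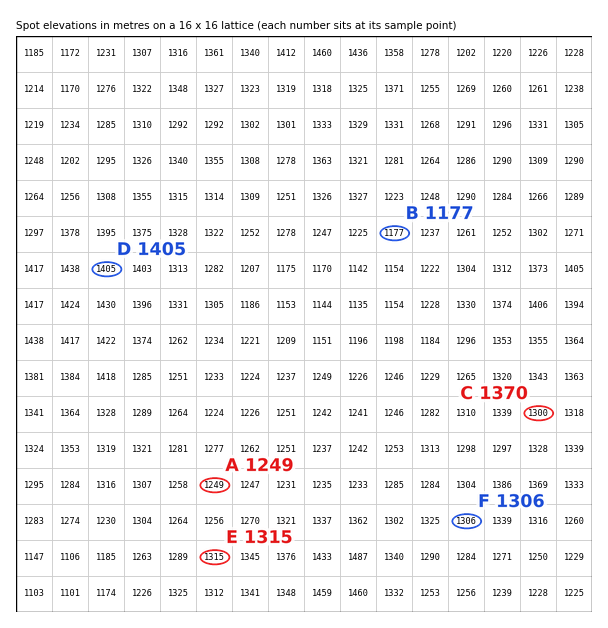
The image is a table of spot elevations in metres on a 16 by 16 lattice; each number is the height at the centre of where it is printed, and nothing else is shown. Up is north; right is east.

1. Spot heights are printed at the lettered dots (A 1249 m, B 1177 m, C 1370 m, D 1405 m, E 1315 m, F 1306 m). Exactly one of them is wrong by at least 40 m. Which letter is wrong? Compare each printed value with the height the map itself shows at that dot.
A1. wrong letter C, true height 1300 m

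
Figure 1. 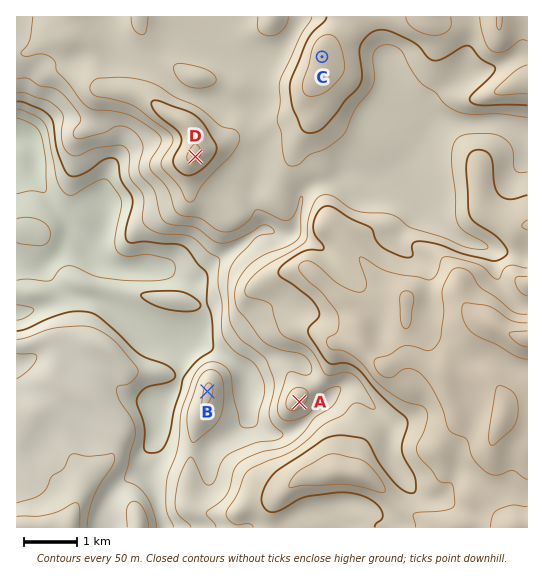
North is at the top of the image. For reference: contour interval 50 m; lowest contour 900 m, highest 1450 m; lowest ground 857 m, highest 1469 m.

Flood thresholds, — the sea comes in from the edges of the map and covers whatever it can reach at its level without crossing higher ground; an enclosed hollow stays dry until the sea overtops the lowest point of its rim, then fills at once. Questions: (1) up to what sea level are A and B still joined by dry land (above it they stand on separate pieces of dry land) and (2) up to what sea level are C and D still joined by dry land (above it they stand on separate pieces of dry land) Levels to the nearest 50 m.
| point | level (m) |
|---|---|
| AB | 1100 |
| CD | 1200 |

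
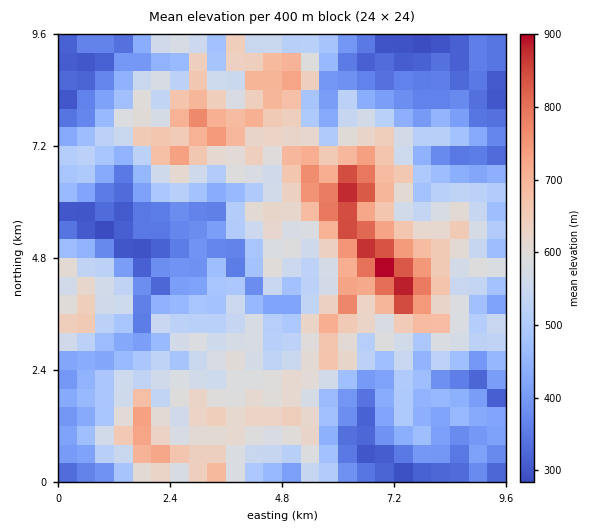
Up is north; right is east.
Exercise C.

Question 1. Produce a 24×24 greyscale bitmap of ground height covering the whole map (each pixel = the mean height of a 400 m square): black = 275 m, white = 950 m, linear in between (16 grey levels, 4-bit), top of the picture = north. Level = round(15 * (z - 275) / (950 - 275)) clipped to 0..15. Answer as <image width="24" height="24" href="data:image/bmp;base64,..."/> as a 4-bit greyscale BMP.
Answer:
<image width="24" height="24" href="data:image/bmp;base64,Qk2WAQAAAAAAAHYAAAAoAAAAGAAAABgAAAABAAQAAAAAACABAAATCwAAEwsAABAAAAAAAAAAAAAAABEREQAiIiIAMzMzAERERABVVVUAZmZmAHd3dwCIiIgAmZmZAKqqqgC7u7sAzMzMAN3d3QDu7u4A////ABI1eHiXVDZSIQERITNWmpiHZldSESMyMjRoqHd4d3hBE0QyMzNXp2iIiIhCE1Q0MzRWlnh3d4dDFFREMTRWZnZnd4dkM1QiEzM0VlZ3dmeYZGRkNGVDNHdndWeXV2V3ZohVJmVWdVioh4mXVnhmJEVWQzaLidqHQ3hmITNVJkV6rOuWZXZTEjJCV2Z6zsuHd0QhASMiV3aL3KmHZCEBIiI1aHetypiIdRERIiIleIm9qXZ3ZEMhNVVEV4u9yXVWVVUyRoZXdputyZVENFVUaamHh5qJqWQiITRWiYqpiIhXiHVVMhJHd6upqIU2dUNDIRI0dpmHiZU1QyIiEREkZ1lmmagyISIhIRETNEhYiadCERERIhIhRnZIZlVTIAABIg=="/>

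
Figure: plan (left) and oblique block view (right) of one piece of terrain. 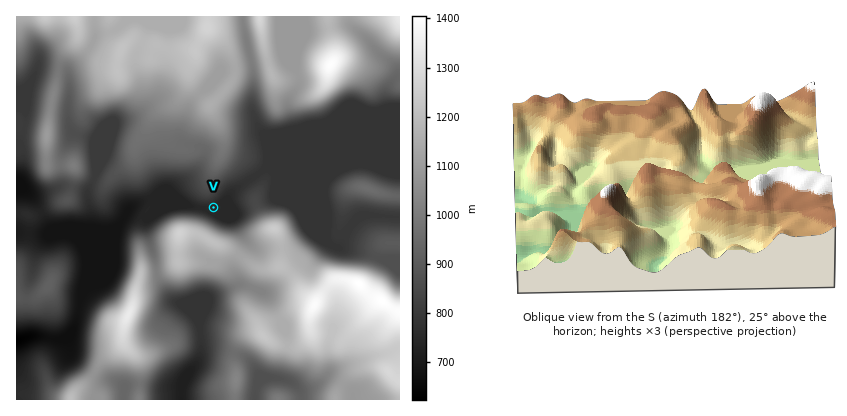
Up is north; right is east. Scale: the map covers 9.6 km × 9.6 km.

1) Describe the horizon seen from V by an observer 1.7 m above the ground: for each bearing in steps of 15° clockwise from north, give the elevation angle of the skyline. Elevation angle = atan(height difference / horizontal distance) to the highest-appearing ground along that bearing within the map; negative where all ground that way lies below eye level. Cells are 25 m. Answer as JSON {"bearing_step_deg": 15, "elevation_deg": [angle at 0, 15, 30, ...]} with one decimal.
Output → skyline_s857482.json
{"bearing_step_deg": 15, "elevation_deg": [12.3, 9.5, 6.2, 6.4, 2.8, 5.2, 5.5, 16.8, 16.9, 14.5, 20.2, 26.5, 30.7, 33.6, 34.3, 32.1, 27.0, 11.0, 1.5, 3.9, 6.6, 10.5, 13.1, 13.9]}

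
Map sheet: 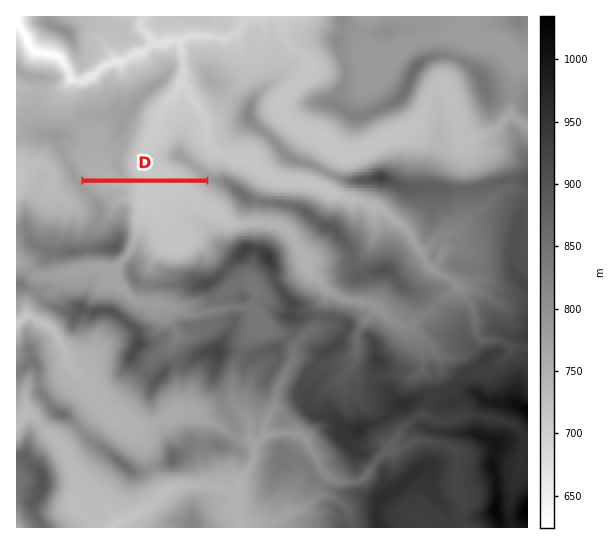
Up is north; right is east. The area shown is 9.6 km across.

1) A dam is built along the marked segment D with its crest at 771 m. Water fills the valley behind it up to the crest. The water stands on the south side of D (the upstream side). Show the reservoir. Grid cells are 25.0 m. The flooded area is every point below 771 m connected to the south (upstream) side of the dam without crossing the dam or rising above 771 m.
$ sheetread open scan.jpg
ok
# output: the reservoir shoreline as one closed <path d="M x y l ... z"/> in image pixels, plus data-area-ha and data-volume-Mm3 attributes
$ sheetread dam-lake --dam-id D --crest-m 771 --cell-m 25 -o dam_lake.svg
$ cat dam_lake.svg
<path d="M209 183l-124 0 23 19 3 9 3 0 7-4 6 0 1 3 0 11 3 6 0 15-5 15 8-8 5-1 9 10 0 3 3 4 4-2 28 1 10-4 6-5 8 0 4-6 0-7 6-5 14-1 7-4 12-1 1-2 4 2 15 0 11 5 7 9 9 29 10 9 10 1 6 5 2 0-1-10-3-5 2-16-3-5-15-12-6-11-9-9-12-5-12 0-1-1-15 0-4 1-5-1-12-16-7-7-13-9z" data-area-ha="360" data-volume-Mm3="124.65"/>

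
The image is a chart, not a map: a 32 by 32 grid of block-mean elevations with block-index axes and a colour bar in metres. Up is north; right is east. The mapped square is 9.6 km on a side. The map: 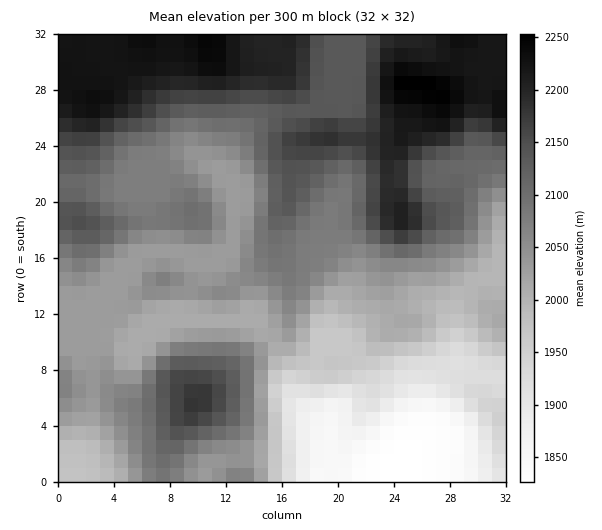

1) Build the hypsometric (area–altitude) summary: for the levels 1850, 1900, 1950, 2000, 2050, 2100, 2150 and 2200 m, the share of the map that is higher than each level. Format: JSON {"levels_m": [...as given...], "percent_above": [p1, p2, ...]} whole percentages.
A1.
{"levels_m": [1850, 1900, 1950, 2000, 2050, 2100, 2150, 2200], "percent_above": [96, 92, 86, 79, 58, 39, 23, 13]}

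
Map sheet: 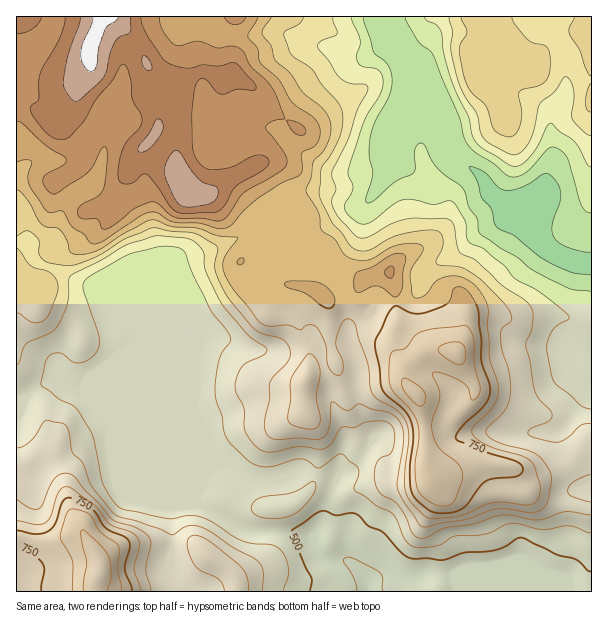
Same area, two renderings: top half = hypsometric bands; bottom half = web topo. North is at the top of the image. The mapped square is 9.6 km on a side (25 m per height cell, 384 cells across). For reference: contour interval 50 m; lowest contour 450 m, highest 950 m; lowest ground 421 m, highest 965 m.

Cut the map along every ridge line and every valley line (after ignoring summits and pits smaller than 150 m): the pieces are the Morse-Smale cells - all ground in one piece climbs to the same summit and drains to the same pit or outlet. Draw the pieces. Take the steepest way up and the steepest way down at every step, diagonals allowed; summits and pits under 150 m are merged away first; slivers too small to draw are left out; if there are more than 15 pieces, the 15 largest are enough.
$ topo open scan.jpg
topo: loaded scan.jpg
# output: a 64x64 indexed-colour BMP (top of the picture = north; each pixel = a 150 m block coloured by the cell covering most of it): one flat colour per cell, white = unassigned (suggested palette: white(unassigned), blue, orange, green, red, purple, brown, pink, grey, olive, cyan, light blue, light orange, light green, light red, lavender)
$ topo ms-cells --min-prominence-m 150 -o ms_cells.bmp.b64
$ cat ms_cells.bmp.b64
<image width="64" height="64" href="data:image/bmp;base64,Qk12CAAAAAAAAHYAAAAoAAAAQAAAAEAAAAABAAQAAAAAAAAIAAATCwAAEwsAABAAAAAAAAAA////ALR3HwAOf/8ALKAsACgn1gC9Z5QAS1aMAMJ34wB/f38AIr28AM++FwDox64AeLv/AIrfmACWmP8A1bDFAFVVVVVTMzMzMzMzMzMzMzMzMzMyIiIiIiIiIiIiIiIiVVVVVVMzMzMzMzMzMzMzMzMzMzIiIiIiIiIiIiIiIiJVVVVVUzMzMzMzMzMzMzMzMzMzIiIiIiIiIiIiIiIiIlVVVVVTMzMzMzMzMzMzMzMzMyIiIiIiIiIiIiIiIiIiVVVVVVMzMzMzMzMzMzMzMzMiIiIiIiIiIiIiIiIiIiJVVVVVMzMzMzMzMzMzMzMzMiIiIiIiIiIiIiIiIiIiIjMzMzMzMzMzMzMzMzMzMzIiIiIiIiIiIiIiIiIiIiIiMzMzMzMzMzMzMzMzIiIiIiIiIiIiIiIiIiIiIiIiIiIzMzMzMzMzMzMzMzIiIiIiIiIiIiIiIiIiIiIiIiIiIjMzMzMzMzMzMzMyIiIiIiIiIiIiIiIiIiIiIiIiIiIiMzMzMzMzMzMzMyIiIiIiIiIiIiIiIiIiIiIiIiIiIiIzMzMzMzMzMzMyIiIiIiIiIiIiIiIiIiIiIiIiIiIiIjMzMzMzMzMzMyIiIiIiIiIiIiIiIiIiIiIiIiIiIiIiMzMzMzMzMzMyIiIiIiIiIiIiIiIiIiIREiIiIhERIiIzMzMzMzMzMyIiIiIiIiIiIiIiIiIiIhERERERERERIjMzMzMzMzMyIiIiIiIiIiIiIiIiIiIhEREREREREREiMzMzMzMzMyIiIiIiIiIiIiIiIiIiIiERERERERERERIzMzMzMzMyIiIiIiIiIiIiIiIiIiIiIRERERERERERETMzMzMzMyIiIiIiIiIiIiIiIiIiIiIhERERERERERERMzMzMzMyIiIiIiIiIiIiIiIiIiIiIiEREREREREREREzMzMzMyIiIiIiIiIiIiIiIiIiIiIiIRERERERERERESMzMzMyIiIiIiIiIiIiIiIiIiIiIiIhERERERERERERIjMzMyIiIiIiIiIiIiIiIiIiIiIiIhEREREREREREREiIjIiIiIiIiIiIiIiIiIiIiIiIiIhERERERERERERESIiIiIiIiIiIiIiIiIiIiIiIiIiIiERERERERERERERIiIiIiIiIiIiIiIiIiIiIiESIiIiIREREREREREREREiIiIiIiIiIiIiIiIiIiIiIRIiIiIRERERERERERERESIiIiIiIiIiIiIiIiIiIiIhEiIiIhERERERERERERERIiIiIiIiIiIiIiIiIiIiIhESIiIhEREREREREREREREiIiIiIiIiIiIiIiIiIiIiERIiIRERERERERERERERESIiIiIiIiIiIiIiIiIiIiIREiIhERERERERERERERERIiIiIiIiIiIiIiIiIiIiIhESIhEREREREREREREREREiIiIiIiIiIiIiIiIiIiIiIRIiERERERERERERERERESIiIiIiIiIiIiIiIiIiIiIhERERERERERERERERERERIRIiIiIiIiIiIiIiIiIhEREREREREREREREREREREREREiIiIiIiIiIiIiIiIhERERERERERERERERERERERERESIiIiIiIiIiIiIiIREREREREREREREREREREREREREREiIiIiIiIiIiIiIRERERERERERERERERERERERREQRERESIiIiIiIiIiIhERERERERERERERERERERERRERBEREREiIiIiIiIiIiERERERERERERERERERERERREREEREREREiIiIiIiIiERERERERERERERERERERERFEREQRERERERIiIiIiIiEREREREREREREREREREREREURERBERERERESIiIiIiIRERERERERERERERERERERERREREERERERERIiIiIiIRERERERERERERERERERERREFEREQRERERERESIiIhERERERERERERERERERERERRERERERBERERERERIiIhERERERERERERERERERERERREREREREEREREREREiIiERERERERERERERERERERERREREREREQRERERERESIiIRERERERERERERERERERERRERERERERBERERERERIiIhERERERERERERERERERERREREREREREERERERERESIiERERERERERERERERERERREREREREREQREREREREREiERERERERERERERERERERFERERERERERBEREREREREREREREREREREREREREREREUREREREREREERERERERERERERERERERERERERERERERREREREREREQRERERERERERERERERERERERERERERERRERERERERERBERERERERERERERERERERERERERERERREREREREREREERERERERERERERERERERERERERERERREREREREREREQRERERERERERERERERERERERERERERRERERERERERERBERERERERERERERERERERERERERERFEREREREREREREEREREREREREREREREREREREREREREUREREREREREREQREREREREREREREREREREREREREREURERERERERERERBEREREREREREREREREREREREREREUREREREREREREREERERERERERERERERERERERERERERREREREREREREREQRERERERERERERERERERERERERERRERERERERERERERBERERERERERERERERERERERERERFERERERERERERERE"/>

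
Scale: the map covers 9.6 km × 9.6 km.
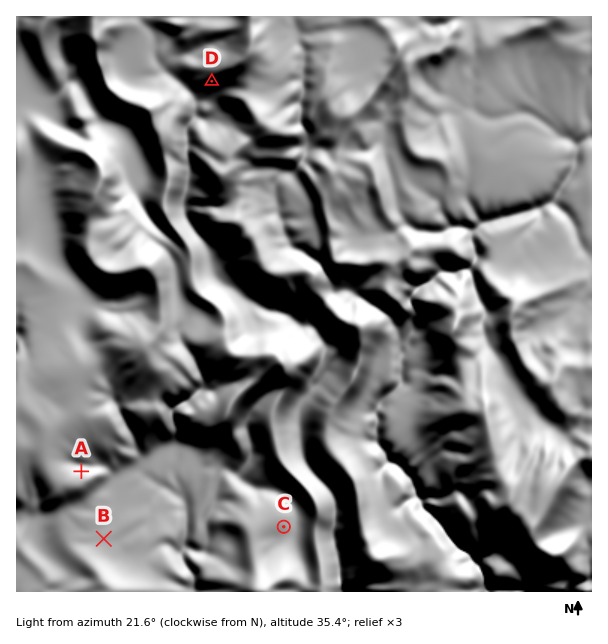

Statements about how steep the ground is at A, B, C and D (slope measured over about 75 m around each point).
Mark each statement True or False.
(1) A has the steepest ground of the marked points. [False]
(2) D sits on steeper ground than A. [True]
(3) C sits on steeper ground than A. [False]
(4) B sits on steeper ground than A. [False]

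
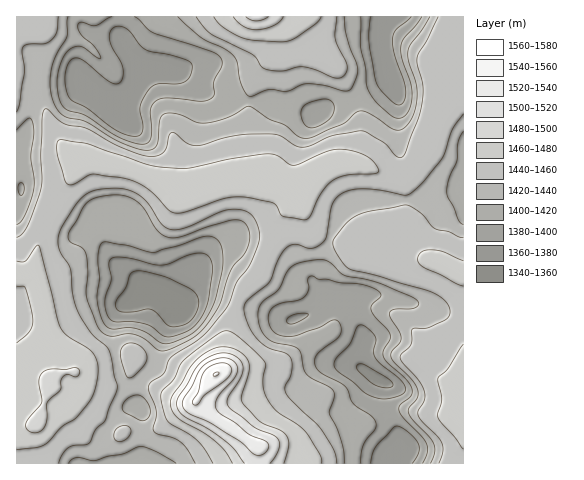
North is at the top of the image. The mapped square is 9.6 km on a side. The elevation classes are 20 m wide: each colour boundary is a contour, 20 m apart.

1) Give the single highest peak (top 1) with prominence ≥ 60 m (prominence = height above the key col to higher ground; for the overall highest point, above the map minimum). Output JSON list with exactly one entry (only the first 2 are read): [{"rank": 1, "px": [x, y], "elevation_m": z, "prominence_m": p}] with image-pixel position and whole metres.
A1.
[{"rank": 1, "px": [216, 374], "elevation_m": 1561, "prominence_m": 212}]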